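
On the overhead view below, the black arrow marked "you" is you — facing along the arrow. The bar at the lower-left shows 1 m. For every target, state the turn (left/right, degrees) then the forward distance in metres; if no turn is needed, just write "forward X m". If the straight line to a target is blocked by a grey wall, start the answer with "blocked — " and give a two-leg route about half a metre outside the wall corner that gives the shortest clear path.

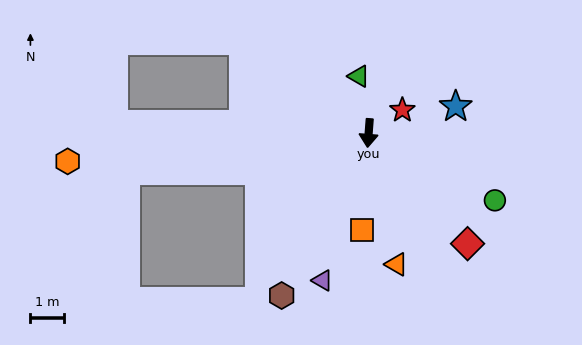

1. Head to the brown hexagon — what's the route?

turn right 24°, forward 5.5 m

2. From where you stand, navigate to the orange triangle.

turn left 16°, forward 4.0 m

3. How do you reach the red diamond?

turn left 46°, forward 4.4 m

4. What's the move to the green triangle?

turn right 166°, forward 1.7 m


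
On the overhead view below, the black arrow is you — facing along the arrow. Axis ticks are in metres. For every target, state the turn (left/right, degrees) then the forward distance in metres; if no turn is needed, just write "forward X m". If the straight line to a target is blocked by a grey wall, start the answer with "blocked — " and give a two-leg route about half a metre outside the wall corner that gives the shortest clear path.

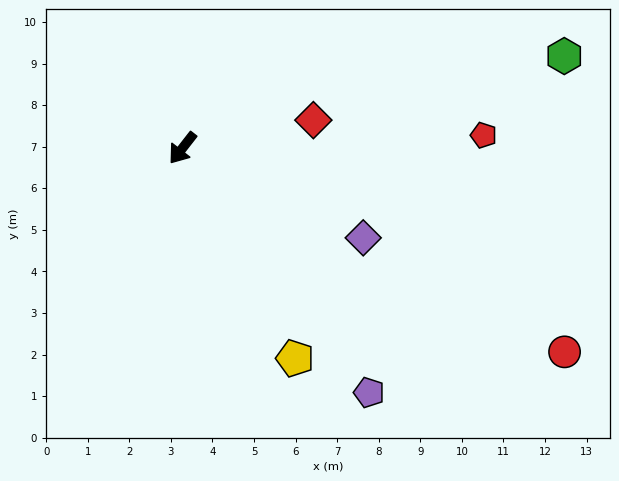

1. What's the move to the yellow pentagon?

turn left 66°, forward 5.7 m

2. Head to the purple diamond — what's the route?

turn left 102°, forward 4.9 m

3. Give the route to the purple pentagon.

turn left 75°, forward 7.4 m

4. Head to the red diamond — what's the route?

turn left 140°, forward 3.2 m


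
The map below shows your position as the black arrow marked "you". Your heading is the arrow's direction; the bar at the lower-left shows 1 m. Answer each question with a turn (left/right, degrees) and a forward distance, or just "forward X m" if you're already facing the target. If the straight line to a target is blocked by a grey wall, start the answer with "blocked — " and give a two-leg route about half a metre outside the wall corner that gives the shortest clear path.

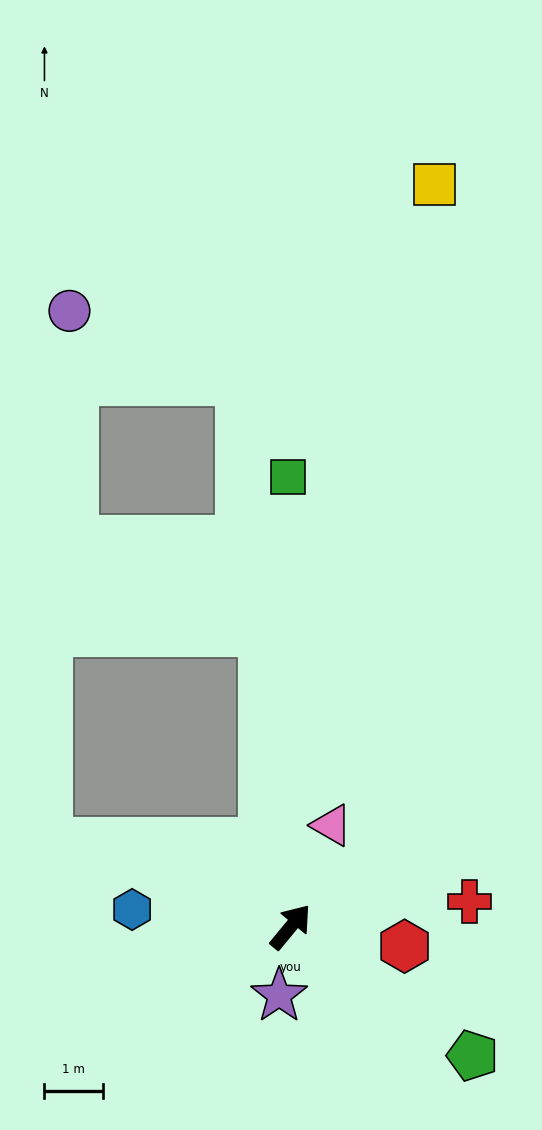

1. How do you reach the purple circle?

blocked — turn left 45°, forward 9.4 m, then turn left 62°, forward 3.2 m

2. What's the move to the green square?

turn left 40°, forward 7.7 m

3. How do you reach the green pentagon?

turn right 86°, forward 3.8 m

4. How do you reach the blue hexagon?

turn left 123°, forward 2.7 m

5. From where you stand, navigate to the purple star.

turn right 150°, forward 1.2 m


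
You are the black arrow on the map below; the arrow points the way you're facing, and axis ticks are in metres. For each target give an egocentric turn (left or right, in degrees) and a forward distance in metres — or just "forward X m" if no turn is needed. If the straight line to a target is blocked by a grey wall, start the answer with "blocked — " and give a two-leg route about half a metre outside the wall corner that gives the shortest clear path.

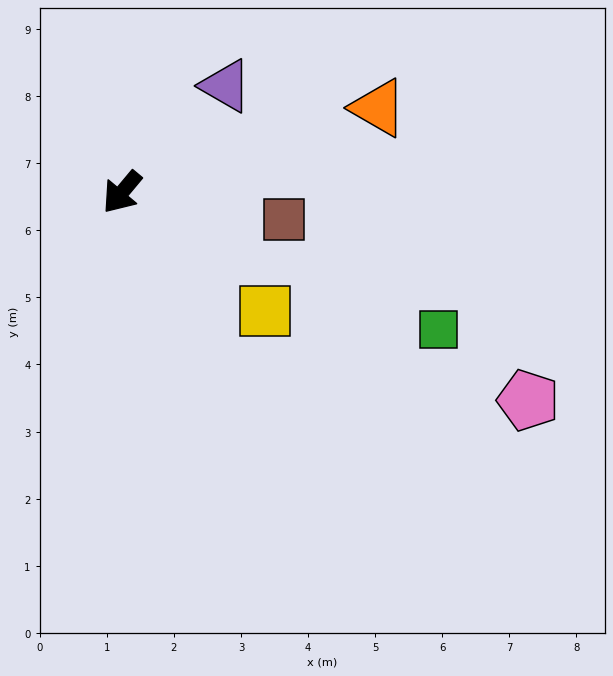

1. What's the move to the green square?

turn left 106°, forward 5.1 m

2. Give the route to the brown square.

turn left 120°, forward 2.4 m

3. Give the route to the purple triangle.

turn left 176°, forward 2.2 m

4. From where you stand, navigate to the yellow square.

turn left 90°, forward 2.8 m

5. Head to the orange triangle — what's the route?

turn left 148°, forward 4.0 m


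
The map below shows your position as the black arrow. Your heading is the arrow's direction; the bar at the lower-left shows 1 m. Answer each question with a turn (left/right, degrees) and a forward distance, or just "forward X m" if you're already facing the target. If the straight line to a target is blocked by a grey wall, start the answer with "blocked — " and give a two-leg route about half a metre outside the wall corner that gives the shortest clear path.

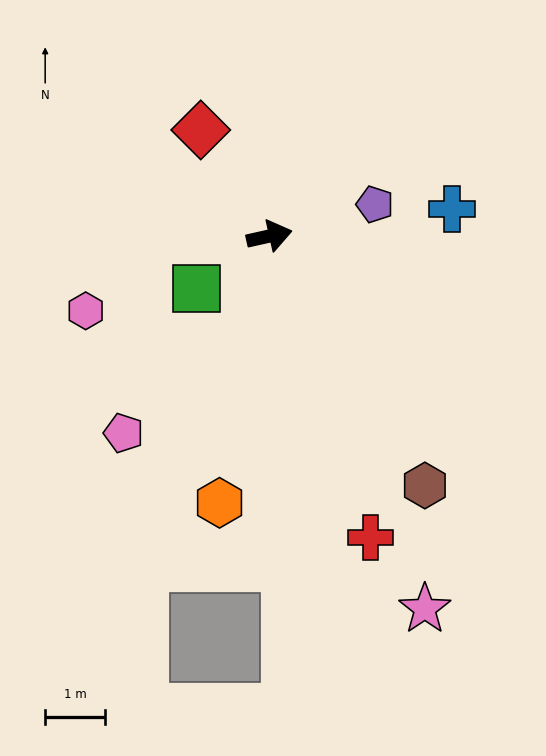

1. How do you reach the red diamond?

turn left 110°, forward 2.1 m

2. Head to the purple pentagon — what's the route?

turn left 4°, forward 1.8 m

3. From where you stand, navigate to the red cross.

turn right 84°, forward 5.3 m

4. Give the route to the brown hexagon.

turn right 71°, forward 4.9 m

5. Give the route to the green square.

turn right 157°, forward 1.5 m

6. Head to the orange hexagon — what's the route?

turn right 113°, forward 4.6 m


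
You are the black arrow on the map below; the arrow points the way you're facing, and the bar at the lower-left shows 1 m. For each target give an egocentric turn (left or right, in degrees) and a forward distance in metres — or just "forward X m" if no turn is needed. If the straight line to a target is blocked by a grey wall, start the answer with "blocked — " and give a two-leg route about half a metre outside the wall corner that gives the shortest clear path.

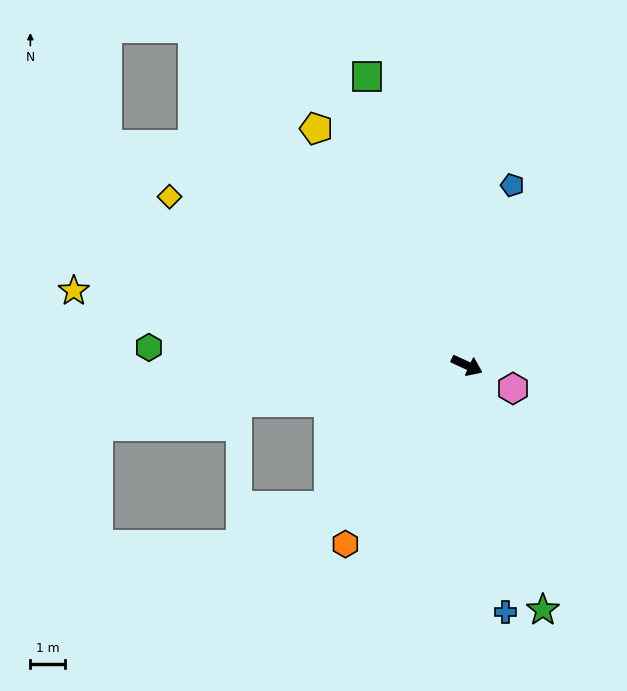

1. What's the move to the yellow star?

turn right 166°, forward 11.7 m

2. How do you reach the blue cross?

turn right 56°, forward 7.3 m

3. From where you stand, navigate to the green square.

turn left 134°, forward 8.9 m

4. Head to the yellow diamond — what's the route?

turn left 175°, forward 10.0 m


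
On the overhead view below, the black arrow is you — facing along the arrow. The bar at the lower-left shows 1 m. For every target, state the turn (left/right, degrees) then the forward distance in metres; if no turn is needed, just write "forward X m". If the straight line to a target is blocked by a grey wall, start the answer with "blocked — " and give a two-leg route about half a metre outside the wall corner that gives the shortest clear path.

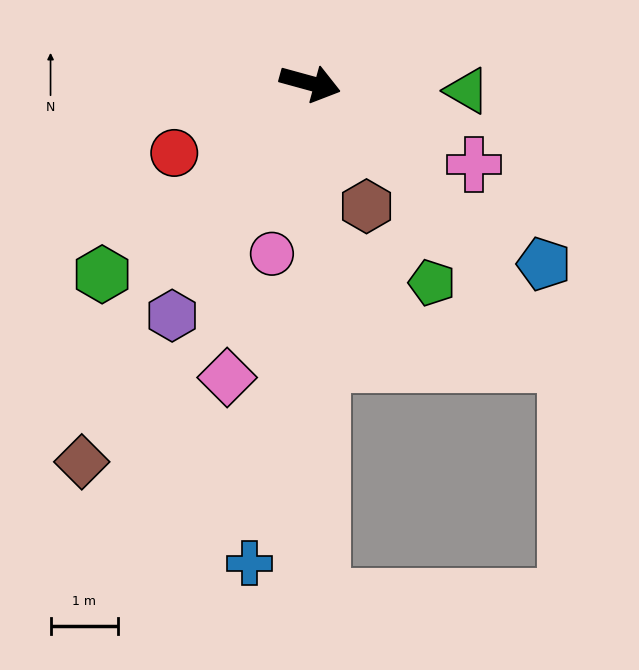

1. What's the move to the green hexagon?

turn right 122°, forward 4.2 m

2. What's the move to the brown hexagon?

turn right 50°, forward 2.0 m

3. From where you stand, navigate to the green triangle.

turn left 13°, forward 2.3 m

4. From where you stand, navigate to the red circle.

turn right 137°, forward 2.3 m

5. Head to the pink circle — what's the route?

turn right 87°, forward 2.6 m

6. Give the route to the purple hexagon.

turn right 105°, forward 4.0 m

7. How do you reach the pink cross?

turn right 11°, forward 2.7 m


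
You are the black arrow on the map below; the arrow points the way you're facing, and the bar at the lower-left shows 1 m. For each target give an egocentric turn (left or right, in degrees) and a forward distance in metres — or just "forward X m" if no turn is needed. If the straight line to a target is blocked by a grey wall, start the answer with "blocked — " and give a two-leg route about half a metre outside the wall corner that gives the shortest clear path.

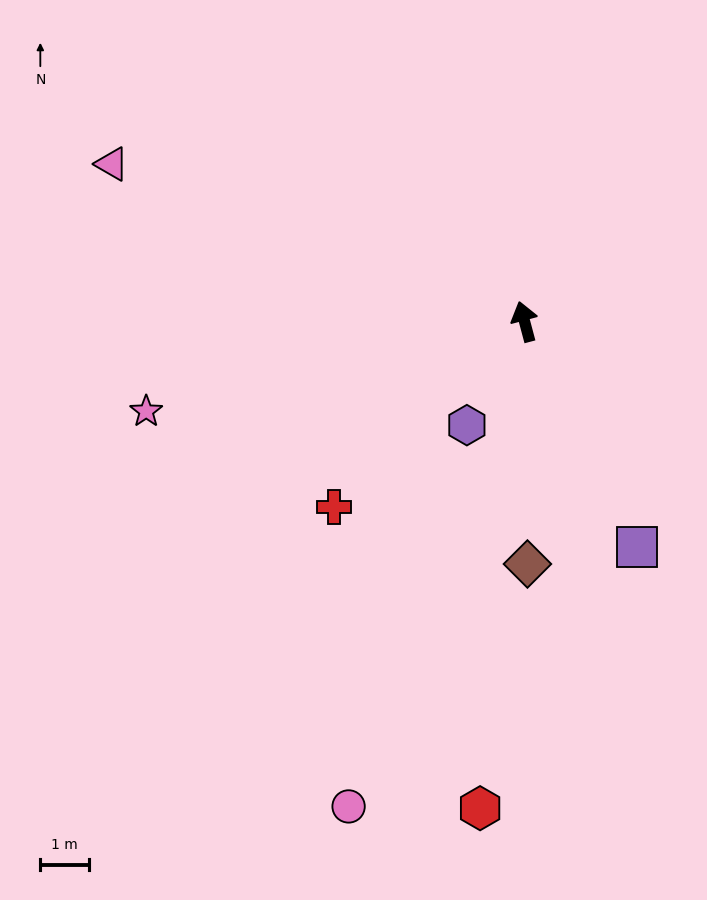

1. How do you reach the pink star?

turn left 88°, forward 8.0 m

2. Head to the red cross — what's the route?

turn left 119°, forward 5.5 m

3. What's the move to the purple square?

turn right 168°, forward 5.2 m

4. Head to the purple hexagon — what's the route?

turn left 136°, forward 2.4 m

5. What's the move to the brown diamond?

turn left 166°, forward 5.0 m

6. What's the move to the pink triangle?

turn left 54°, forward 9.1 m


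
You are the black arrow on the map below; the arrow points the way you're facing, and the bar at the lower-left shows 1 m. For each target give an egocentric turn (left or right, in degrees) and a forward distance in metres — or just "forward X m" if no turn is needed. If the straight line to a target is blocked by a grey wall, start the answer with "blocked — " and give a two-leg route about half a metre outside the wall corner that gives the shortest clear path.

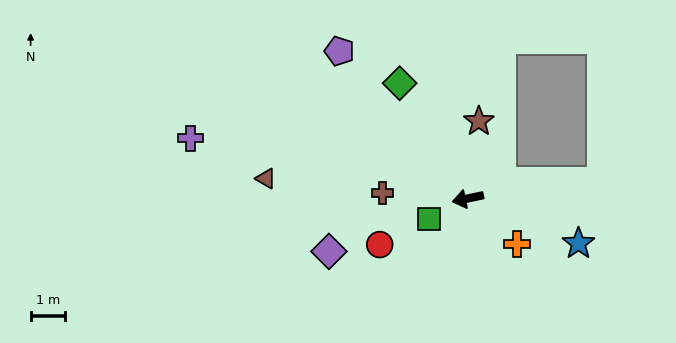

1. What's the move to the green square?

turn left 16°, forward 1.3 m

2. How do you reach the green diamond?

turn right 71°, forward 3.9 m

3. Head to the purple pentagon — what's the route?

turn right 61°, forward 5.7 m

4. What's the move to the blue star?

turn left 146°, forward 3.5 m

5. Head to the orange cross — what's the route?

turn left 125°, forward 2.0 m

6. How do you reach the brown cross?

turn right 16°, forward 2.5 m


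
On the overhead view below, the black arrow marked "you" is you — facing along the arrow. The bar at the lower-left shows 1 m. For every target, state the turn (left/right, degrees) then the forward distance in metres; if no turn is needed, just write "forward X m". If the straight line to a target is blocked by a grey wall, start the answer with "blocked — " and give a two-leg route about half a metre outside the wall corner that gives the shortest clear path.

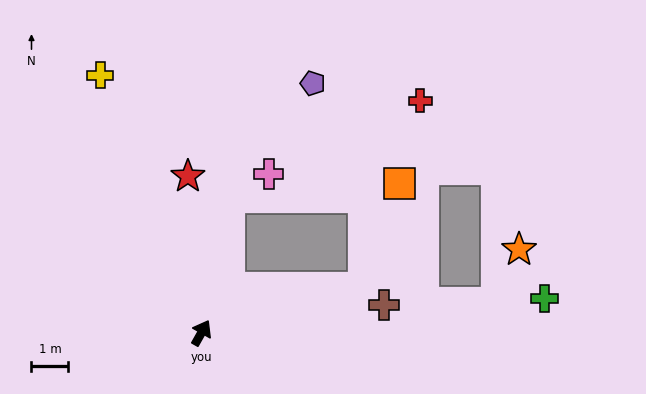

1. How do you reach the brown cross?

turn right 52°, forward 5.0 m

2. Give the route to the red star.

turn left 34°, forward 4.3 m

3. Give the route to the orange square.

blocked — turn right 45°, forward 4.6 m, then turn left 55°, forward 3.0 m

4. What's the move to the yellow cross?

turn left 51°, forward 7.5 m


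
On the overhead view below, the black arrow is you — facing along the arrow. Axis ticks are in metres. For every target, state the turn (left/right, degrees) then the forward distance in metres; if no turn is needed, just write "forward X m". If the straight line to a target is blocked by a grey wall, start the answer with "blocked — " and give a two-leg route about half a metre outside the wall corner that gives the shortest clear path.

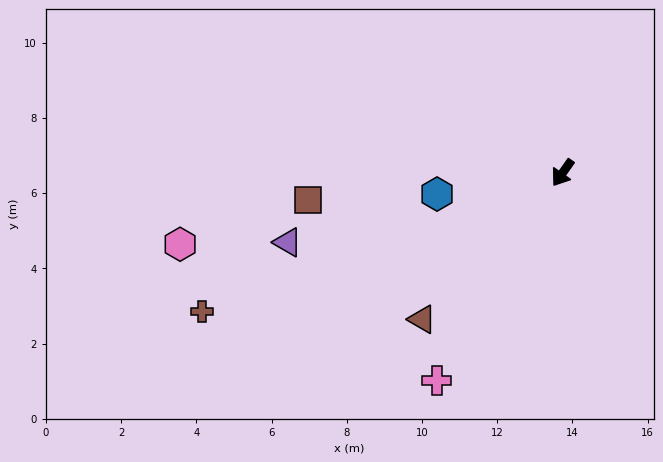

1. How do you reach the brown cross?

turn right 34°, forward 10.3 m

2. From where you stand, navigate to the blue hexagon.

turn right 45°, forward 3.4 m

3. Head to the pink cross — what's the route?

turn left 4°, forward 6.5 m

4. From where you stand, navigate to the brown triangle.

turn right 9°, forward 5.4 m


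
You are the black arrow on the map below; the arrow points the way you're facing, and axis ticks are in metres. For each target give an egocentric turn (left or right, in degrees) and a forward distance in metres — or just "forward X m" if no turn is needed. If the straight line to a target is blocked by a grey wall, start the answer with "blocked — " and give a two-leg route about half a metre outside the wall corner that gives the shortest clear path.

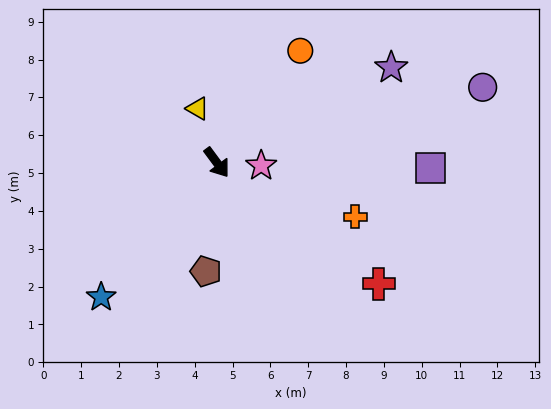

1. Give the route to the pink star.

turn left 49°, forward 1.2 m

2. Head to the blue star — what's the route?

turn right 77°, forward 4.7 m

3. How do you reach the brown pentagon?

turn right 42°, forward 2.9 m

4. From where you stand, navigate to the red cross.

turn left 17°, forward 5.3 m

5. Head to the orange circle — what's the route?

turn left 107°, forward 3.7 m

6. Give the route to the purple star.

turn left 82°, forward 5.2 m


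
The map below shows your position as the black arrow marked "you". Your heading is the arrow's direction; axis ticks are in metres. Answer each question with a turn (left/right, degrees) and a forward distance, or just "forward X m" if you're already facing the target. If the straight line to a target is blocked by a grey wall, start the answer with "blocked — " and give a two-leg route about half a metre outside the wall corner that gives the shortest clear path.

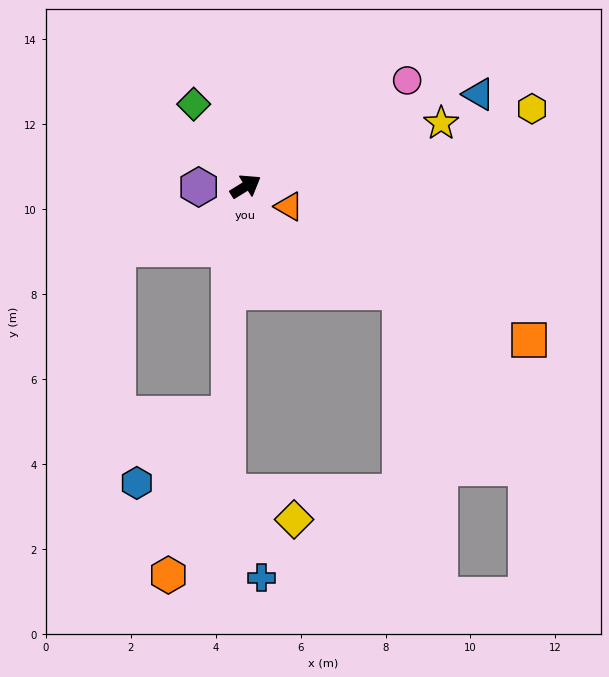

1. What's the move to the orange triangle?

turn right 57°, forward 1.1 m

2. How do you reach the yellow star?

turn right 14°, forward 4.8 m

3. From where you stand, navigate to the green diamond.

turn left 91°, forward 2.3 m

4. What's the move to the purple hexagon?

turn left 149°, forward 1.1 m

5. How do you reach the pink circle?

forward 4.5 m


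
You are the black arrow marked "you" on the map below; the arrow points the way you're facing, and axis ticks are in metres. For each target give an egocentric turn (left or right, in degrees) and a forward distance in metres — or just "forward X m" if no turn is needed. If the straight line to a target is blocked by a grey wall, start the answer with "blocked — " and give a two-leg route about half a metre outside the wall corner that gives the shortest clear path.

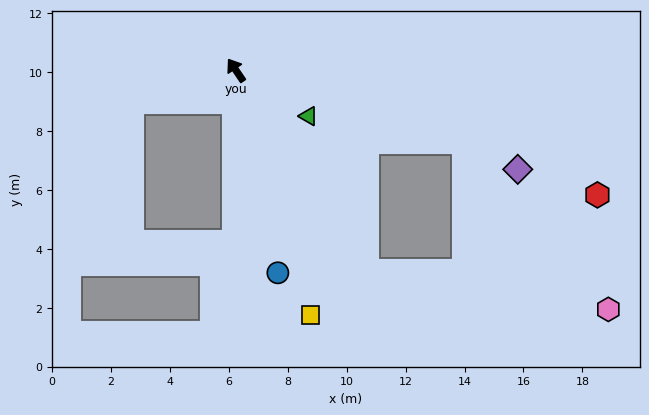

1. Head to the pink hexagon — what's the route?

blocked — turn right 142°, forward 8.1 m, then turn right 31°, forward 7.5 m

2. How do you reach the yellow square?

turn left 163°, forward 8.7 m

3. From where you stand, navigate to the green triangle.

turn right 156°, forward 2.9 m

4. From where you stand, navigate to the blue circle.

turn left 158°, forward 7.0 m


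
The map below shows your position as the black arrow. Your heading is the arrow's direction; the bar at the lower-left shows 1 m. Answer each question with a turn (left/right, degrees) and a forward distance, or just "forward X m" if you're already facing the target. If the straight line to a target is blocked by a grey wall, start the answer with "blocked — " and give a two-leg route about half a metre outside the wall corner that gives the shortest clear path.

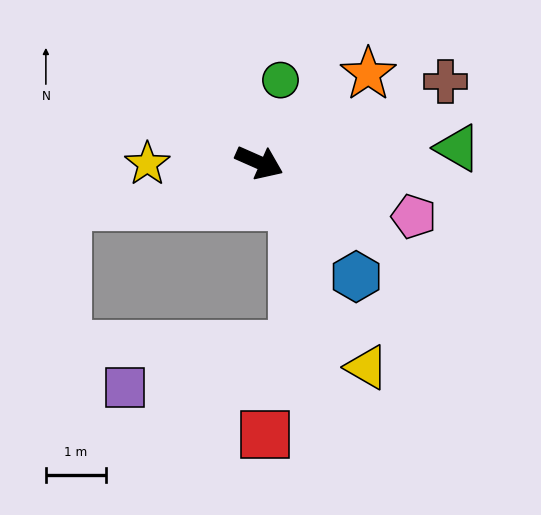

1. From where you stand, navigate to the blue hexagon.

turn right 26°, forward 2.5 m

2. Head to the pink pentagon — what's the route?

turn left 5°, forward 2.7 m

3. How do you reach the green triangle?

turn left 28°, forward 3.3 m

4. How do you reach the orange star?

turn left 63°, forward 2.3 m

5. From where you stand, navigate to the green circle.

turn left 99°, forward 1.4 m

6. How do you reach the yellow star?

turn right 155°, forward 1.9 m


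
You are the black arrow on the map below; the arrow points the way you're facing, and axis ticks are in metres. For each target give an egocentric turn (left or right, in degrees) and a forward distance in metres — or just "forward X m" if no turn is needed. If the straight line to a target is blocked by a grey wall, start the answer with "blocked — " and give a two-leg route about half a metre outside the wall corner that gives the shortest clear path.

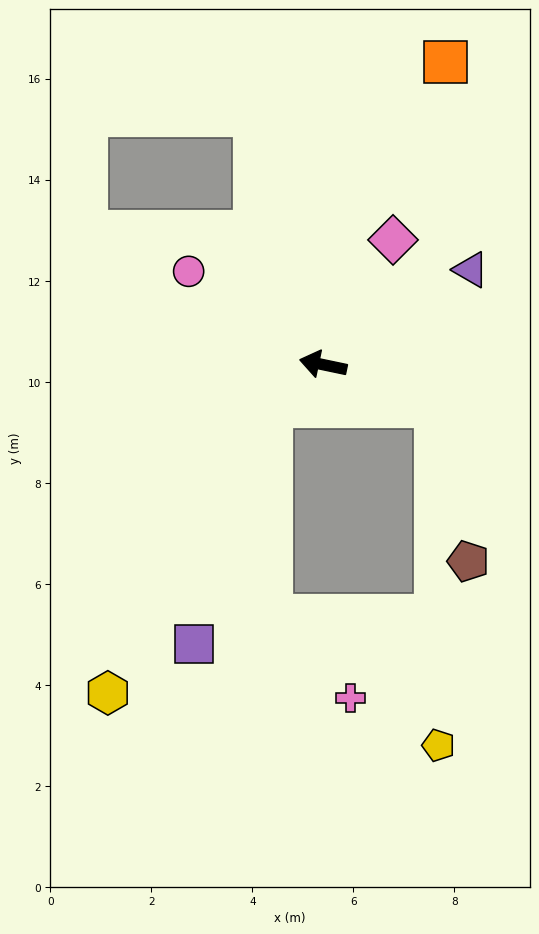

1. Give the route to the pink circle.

turn right 23°, forward 3.2 m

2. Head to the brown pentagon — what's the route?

blocked — turn left 171°, forward 2.4 m, then turn right 57°, forward 3.1 m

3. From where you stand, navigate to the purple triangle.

turn right 135°, forward 3.5 m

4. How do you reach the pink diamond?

turn right 107°, forward 2.8 m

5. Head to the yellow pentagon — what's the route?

blocked — turn left 171°, forward 2.4 m, then turn right 69°, forward 6.7 m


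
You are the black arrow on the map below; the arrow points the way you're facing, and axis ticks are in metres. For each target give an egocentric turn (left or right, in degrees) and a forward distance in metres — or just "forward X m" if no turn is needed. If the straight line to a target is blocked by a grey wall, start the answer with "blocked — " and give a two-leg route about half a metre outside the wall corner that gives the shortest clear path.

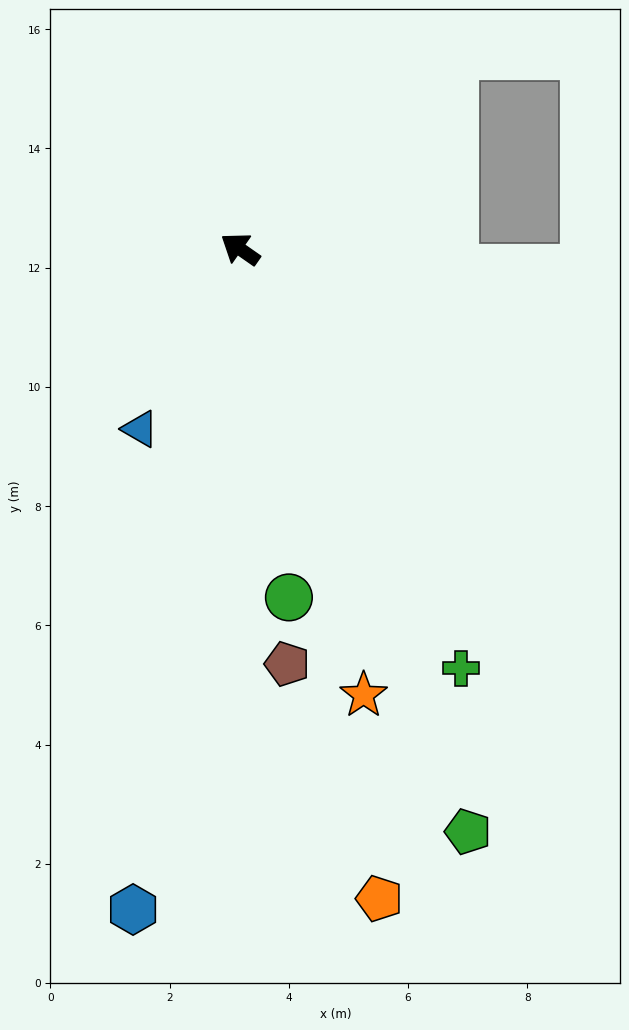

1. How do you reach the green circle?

turn left 133°, forward 5.9 m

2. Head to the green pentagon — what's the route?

turn left 146°, forward 10.5 m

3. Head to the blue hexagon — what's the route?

turn left 116°, forward 11.2 m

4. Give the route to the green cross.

turn left 153°, forward 8.0 m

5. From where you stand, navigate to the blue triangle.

turn left 96°, forward 3.5 m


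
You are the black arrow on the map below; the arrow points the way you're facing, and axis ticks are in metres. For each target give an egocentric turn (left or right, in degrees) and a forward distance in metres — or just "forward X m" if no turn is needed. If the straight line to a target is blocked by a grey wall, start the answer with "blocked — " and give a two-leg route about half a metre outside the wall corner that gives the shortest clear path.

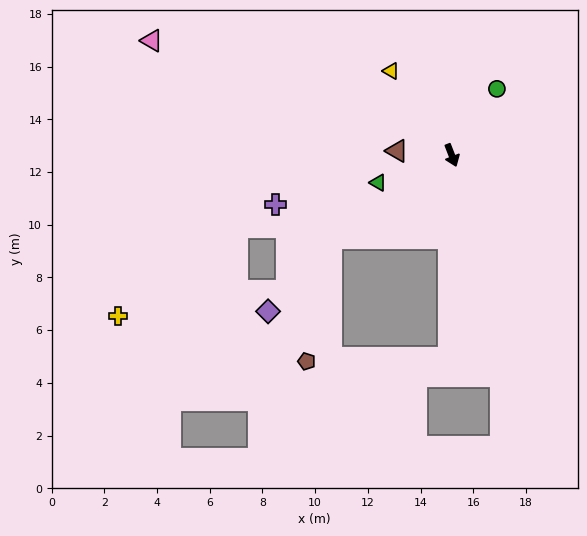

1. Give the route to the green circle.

turn left 125°, forward 3.0 m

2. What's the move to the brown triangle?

turn right 116°, forward 2.1 m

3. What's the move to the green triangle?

turn right 91°, forward 3.0 m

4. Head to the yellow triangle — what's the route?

turn right 166°, forward 3.9 m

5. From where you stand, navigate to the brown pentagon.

blocked — turn right 77°, forward 5.6 m, then turn left 45°, forward 4.8 m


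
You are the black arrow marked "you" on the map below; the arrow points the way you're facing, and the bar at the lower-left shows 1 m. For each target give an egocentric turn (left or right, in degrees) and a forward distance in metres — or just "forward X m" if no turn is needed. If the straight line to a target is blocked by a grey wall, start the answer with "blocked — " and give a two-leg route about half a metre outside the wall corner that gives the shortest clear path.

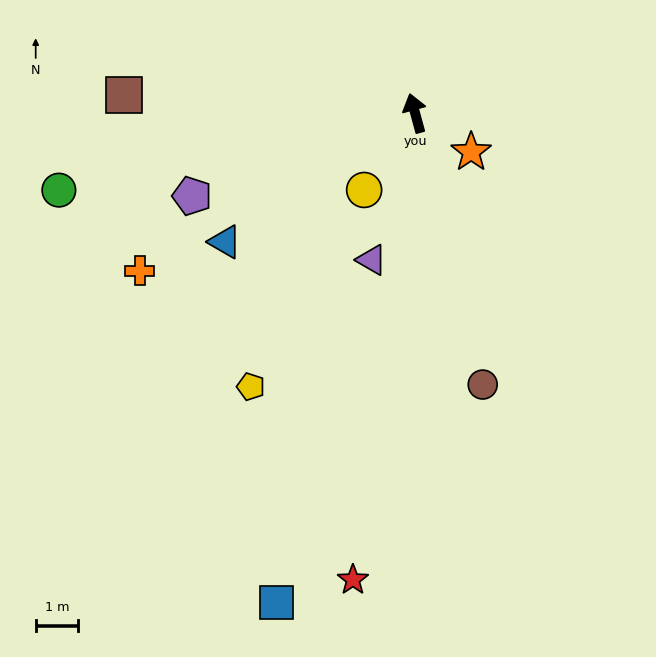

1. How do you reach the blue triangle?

turn left 109°, forward 5.4 m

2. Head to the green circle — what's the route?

turn left 87°, forward 8.6 m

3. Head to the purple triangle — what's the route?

turn left 148°, forward 3.6 m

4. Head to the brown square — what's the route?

turn left 71°, forward 6.9 m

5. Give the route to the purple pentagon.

turn left 95°, forward 5.6 m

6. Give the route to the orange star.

turn right 140°, forward 1.6 m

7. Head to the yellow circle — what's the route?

turn left 131°, forward 2.2 m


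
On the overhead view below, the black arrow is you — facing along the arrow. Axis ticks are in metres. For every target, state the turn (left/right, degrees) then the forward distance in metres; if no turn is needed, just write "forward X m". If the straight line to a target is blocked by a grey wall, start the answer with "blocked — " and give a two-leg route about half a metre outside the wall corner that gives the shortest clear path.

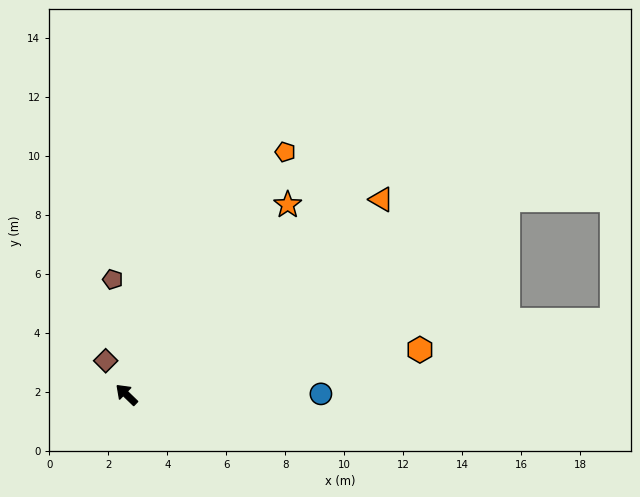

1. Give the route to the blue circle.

turn right 136°, forward 6.6 m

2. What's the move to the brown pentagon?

turn right 39°, forward 3.9 m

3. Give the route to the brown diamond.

turn right 14°, forward 1.3 m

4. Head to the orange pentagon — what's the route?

turn right 79°, forward 9.8 m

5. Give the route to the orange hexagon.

turn right 127°, forward 10.1 m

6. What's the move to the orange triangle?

turn right 99°, forward 10.9 m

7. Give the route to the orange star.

turn right 86°, forward 8.4 m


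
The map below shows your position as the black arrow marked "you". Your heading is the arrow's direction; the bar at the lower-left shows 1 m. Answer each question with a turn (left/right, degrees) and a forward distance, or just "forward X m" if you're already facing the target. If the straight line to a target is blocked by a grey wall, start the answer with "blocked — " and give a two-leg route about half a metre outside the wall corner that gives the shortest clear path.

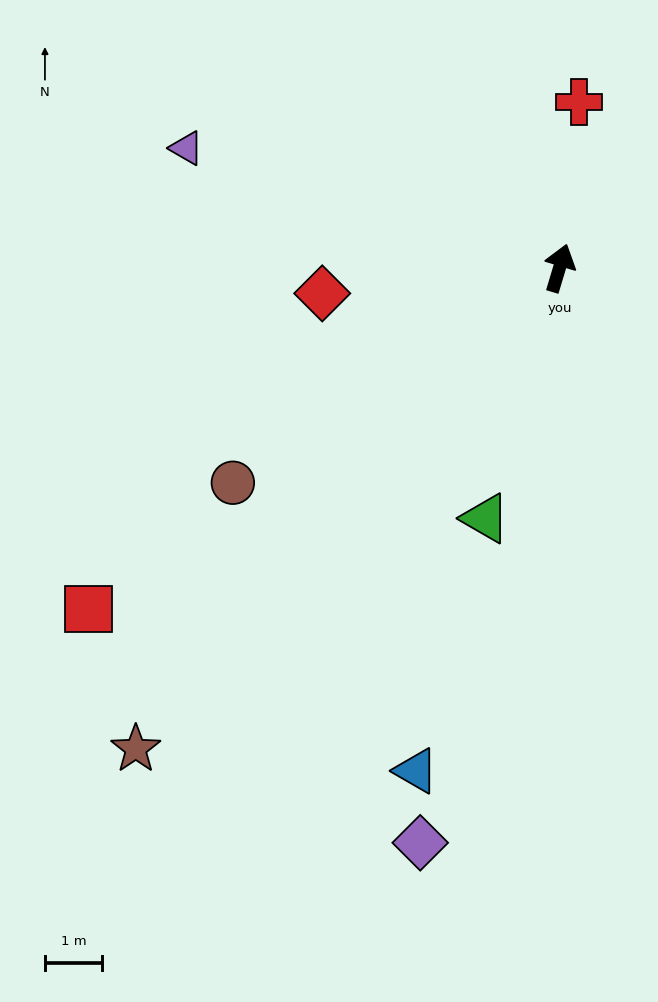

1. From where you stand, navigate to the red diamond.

turn left 113°, forward 4.2 m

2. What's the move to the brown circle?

turn left 140°, forward 6.8 m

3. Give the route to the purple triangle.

turn left 89°, forward 6.8 m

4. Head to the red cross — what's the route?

turn left 10°, forward 2.9 m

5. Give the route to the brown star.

turn left 155°, forward 11.2 m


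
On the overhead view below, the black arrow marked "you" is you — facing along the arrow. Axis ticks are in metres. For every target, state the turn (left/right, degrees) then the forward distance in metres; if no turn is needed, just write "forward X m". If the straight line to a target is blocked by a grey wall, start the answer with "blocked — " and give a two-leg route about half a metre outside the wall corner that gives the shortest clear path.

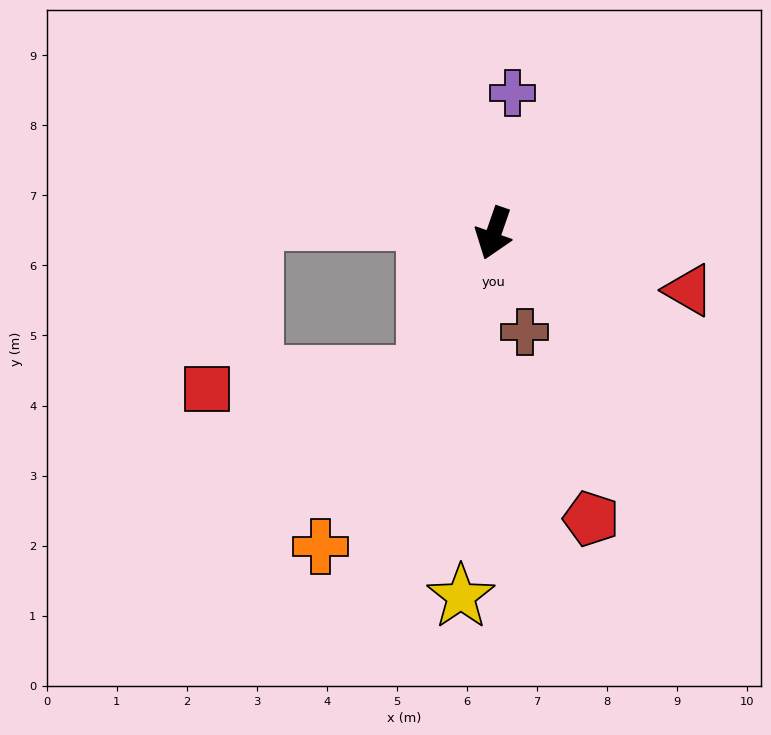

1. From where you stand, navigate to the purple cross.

turn right 168°, forward 2.0 m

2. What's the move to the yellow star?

turn left 14°, forward 5.2 m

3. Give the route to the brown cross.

turn left 37°, forward 1.5 m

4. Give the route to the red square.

blocked — turn right 6°, forward 2.2 m, then turn right 61°, forward 3.1 m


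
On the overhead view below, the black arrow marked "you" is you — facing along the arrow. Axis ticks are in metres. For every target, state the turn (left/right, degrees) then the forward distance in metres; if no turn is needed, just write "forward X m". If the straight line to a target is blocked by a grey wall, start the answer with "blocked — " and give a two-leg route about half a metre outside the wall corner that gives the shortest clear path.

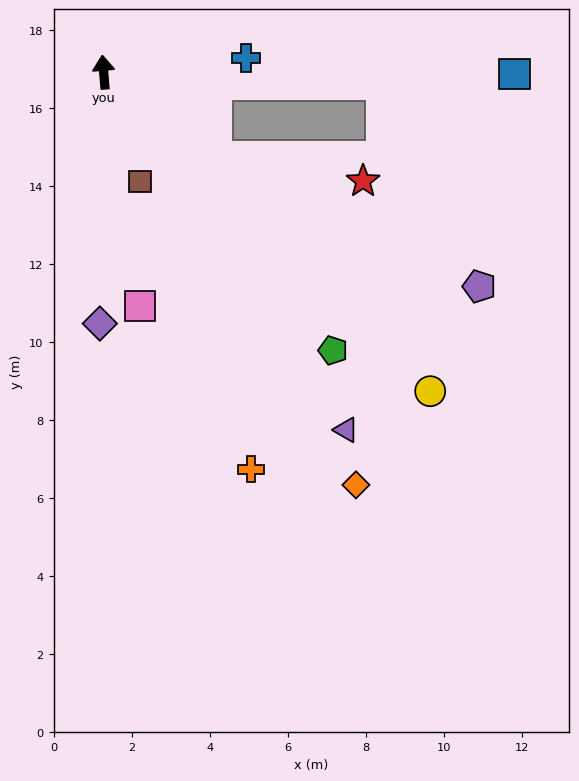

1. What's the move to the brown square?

turn right 166°, forward 3.0 m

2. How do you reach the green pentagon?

turn right 145°, forward 9.2 m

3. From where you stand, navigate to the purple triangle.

turn right 151°, forward 11.1 m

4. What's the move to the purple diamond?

turn left 174°, forward 6.4 m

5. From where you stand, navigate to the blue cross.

turn right 89°, forward 3.7 m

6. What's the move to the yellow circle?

turn right 139°, forward 11.7 m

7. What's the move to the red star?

blocked — turn right 132°, forward 3.6 m, then turn left 28°, forward 3.8 m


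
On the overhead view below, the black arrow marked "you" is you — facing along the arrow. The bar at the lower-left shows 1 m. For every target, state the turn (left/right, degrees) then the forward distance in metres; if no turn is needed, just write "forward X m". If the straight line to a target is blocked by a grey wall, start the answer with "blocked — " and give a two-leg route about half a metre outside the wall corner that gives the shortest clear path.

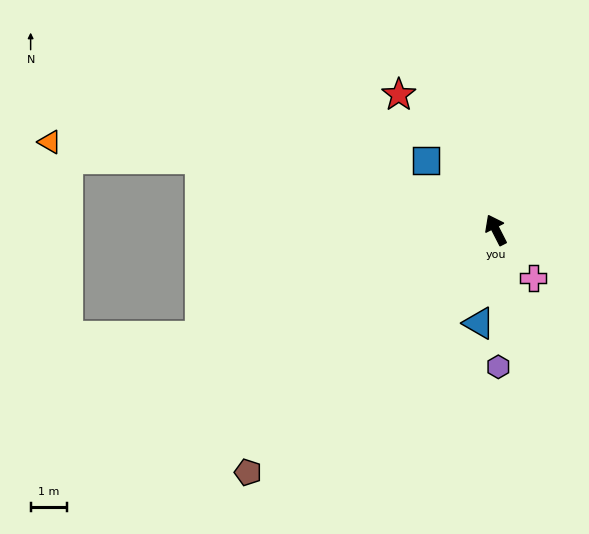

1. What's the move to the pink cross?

turn right 169°, forward 1.7 m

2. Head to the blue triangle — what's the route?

turn left 143°, forward 2.6 m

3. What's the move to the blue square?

turn left 18°, forward 2.7 m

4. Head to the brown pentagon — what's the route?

turn left 107°, forward 9.6 m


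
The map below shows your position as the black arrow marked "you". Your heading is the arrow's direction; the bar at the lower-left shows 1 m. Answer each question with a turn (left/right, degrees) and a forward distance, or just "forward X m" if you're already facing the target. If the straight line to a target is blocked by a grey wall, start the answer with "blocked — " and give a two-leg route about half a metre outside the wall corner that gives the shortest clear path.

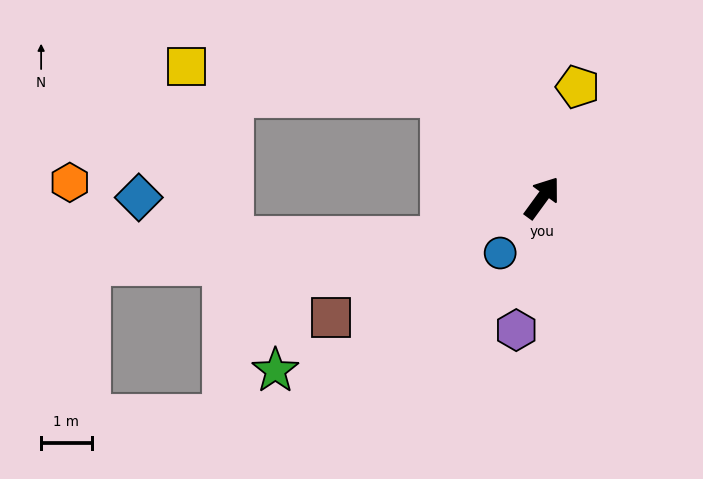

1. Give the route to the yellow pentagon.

turn left 18°, forward 2.3 m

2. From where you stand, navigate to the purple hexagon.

turn right 155°, forward 2.7 m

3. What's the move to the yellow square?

blocked — turn left 81°, forward 2.8 m, then turn left 38°, forward 5.1 m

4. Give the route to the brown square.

turn left 156°, forward 4.8 m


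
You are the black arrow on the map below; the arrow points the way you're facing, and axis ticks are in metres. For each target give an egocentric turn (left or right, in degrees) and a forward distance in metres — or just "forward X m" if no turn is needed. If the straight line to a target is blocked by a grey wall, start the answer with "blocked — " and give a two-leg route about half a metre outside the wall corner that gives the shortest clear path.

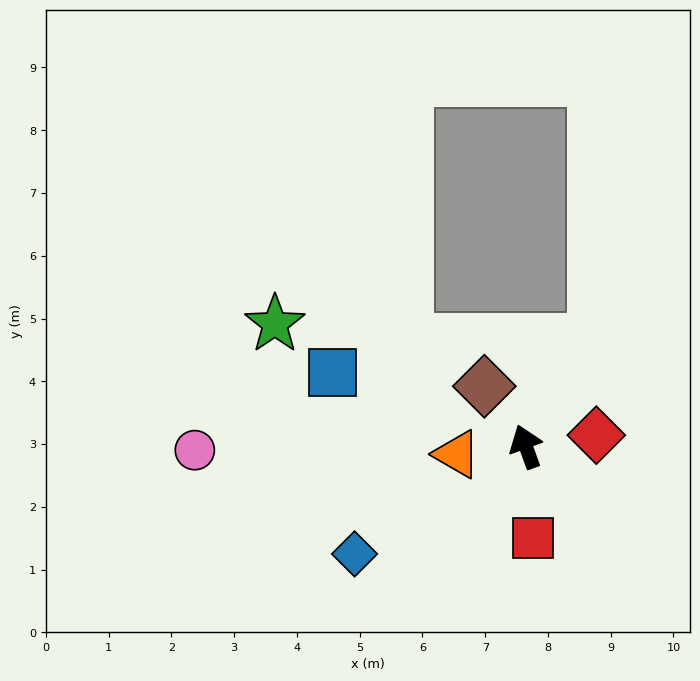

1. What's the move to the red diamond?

turn right 101°, forward 1.1 m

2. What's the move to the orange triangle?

turn left 76°, forward 1.1 m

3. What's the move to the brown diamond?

turn left 15°, forward 1.2 m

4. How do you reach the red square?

turn left 164°, forward 1.5 m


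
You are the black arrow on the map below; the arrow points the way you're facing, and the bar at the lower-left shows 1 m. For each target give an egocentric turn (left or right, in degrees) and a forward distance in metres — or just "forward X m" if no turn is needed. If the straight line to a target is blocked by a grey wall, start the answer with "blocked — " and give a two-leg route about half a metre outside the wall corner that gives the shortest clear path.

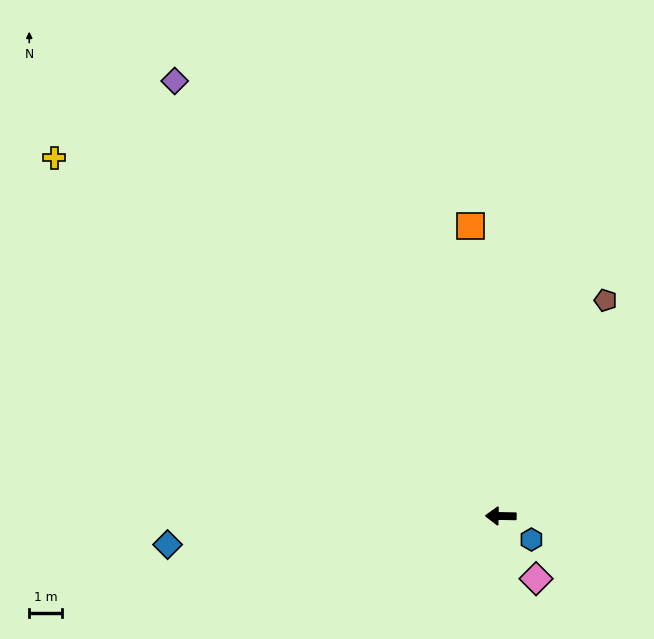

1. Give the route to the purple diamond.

turn right 52°, forward 16.8 m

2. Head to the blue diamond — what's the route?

turn left 6°, forward 10.3 m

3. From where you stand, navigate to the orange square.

turn right 83°, forward 9.0 m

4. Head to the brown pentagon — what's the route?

turn right 115°, forward 7.4 m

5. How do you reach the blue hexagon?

turn left 143°, forward 1.2 m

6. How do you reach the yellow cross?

turn right 38°, forward 17.7 m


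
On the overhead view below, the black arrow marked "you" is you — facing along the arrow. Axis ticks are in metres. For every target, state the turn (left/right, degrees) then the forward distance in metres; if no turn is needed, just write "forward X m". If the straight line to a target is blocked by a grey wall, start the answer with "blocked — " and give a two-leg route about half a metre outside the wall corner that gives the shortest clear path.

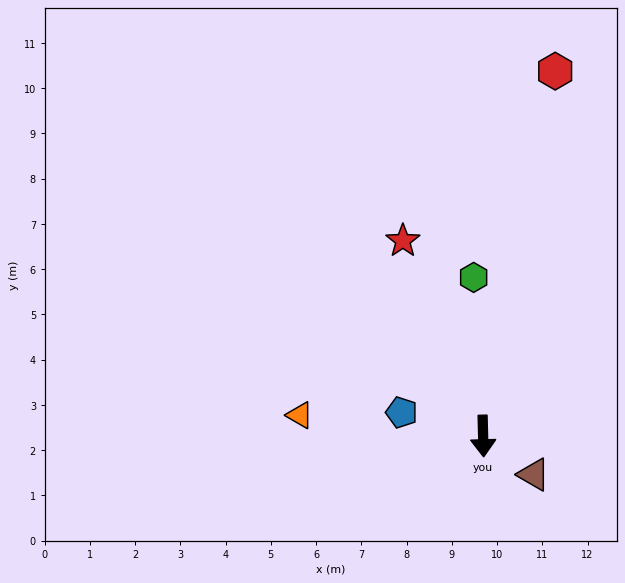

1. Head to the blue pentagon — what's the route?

turn right 108°, forward 1.9 m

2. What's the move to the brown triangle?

turn left 51°, forward 1.4 m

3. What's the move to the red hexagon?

turn left 167°, forward 8.2 m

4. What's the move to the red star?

turn right 159°, forward 4.7 m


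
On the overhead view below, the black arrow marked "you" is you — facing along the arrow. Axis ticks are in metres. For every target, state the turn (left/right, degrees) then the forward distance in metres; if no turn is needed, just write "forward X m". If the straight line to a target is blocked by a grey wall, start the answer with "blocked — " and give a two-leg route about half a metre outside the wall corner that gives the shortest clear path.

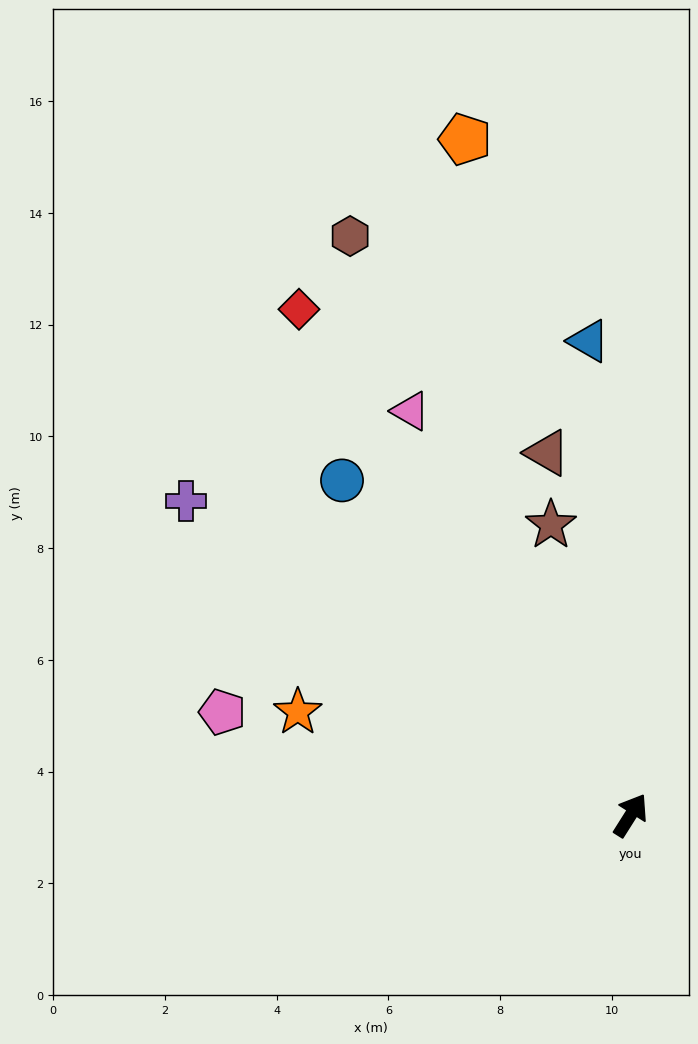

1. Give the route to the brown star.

turn left 48°, forward 5.4 m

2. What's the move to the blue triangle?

turn left 37°, forward 8.5 m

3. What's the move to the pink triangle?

turn left 61°, forward 8.2 m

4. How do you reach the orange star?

turn left 105°, forward 6.2 m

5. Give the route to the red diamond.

turn left 66°, forward 10.8 m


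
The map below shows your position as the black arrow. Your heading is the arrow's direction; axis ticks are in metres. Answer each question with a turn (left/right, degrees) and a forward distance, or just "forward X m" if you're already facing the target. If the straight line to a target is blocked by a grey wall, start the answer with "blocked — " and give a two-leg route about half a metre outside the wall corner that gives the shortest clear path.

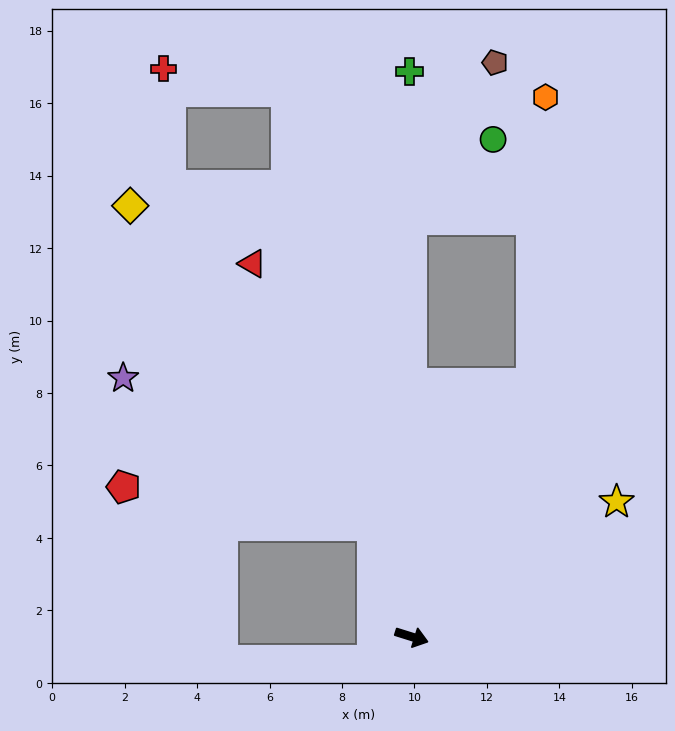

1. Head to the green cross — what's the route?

turn left 108°, forward 15.6 m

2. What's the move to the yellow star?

turn left 51°, forward 6.8 m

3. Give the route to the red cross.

blocked — turn left 120°, forward 15.4 m, then turn left 67°, forward 3.4 m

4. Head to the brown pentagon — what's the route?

blocked — turn left 107°, forward 11.5 m, then turn right 28°, forward 4.9 m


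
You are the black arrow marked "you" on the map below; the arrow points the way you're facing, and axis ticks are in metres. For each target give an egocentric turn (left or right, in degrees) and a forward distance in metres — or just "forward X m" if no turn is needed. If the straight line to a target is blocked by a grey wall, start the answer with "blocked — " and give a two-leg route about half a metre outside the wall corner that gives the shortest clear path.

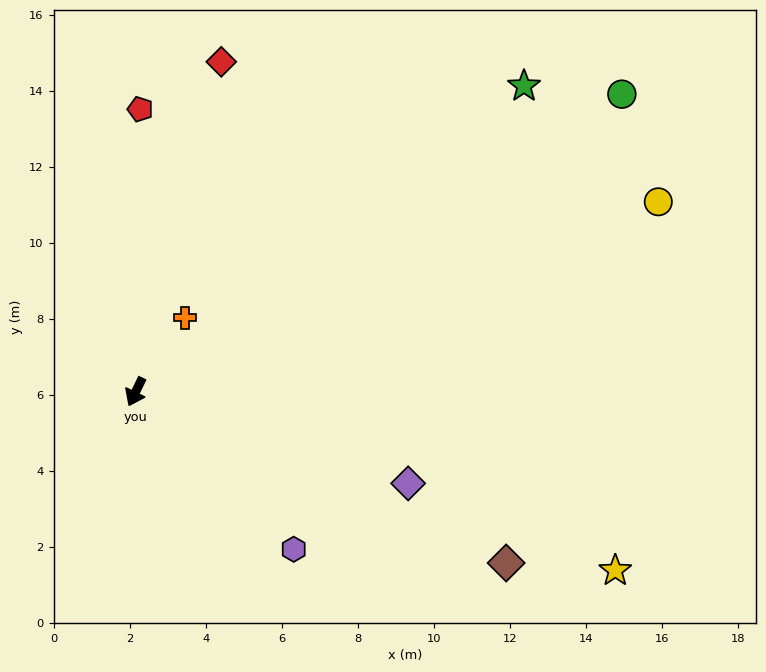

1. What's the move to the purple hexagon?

turn left 71°, forward 5.9 m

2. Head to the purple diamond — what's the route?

turn left 97°, forward 7.6 m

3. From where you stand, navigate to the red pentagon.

turn right 155°, forward 7.4 m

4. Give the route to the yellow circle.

turn left 136°, forward 14.6 m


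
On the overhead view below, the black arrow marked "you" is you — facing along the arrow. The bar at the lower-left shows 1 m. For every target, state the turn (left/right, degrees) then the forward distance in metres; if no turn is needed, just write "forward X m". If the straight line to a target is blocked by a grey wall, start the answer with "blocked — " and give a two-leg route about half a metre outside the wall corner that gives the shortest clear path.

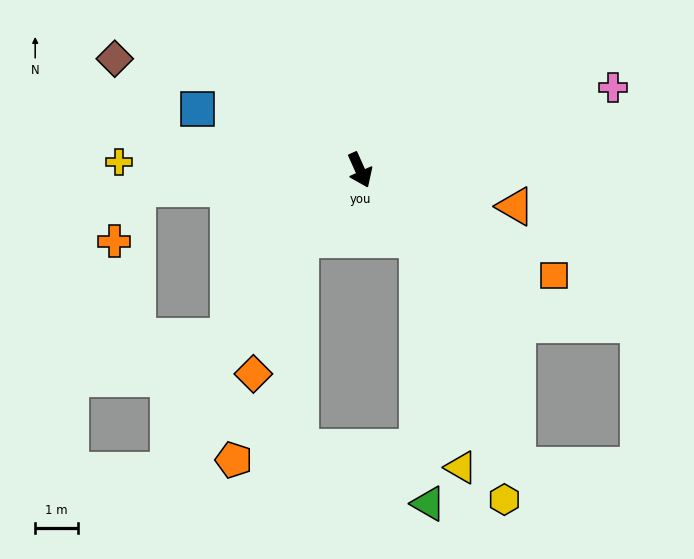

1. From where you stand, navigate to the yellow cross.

turn right 116°, forward 5.6 m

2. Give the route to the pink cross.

turn left 84°, forward 6.2 m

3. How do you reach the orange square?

turn left 37°, forward 5.1 m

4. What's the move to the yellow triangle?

blocked — turn left 15°, forward 2.1 m, then turn right 28°, forward 5.4 m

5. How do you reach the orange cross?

blocked — turn right 109°, forward 5.2 m, then turn left 61°, forward 1.3 m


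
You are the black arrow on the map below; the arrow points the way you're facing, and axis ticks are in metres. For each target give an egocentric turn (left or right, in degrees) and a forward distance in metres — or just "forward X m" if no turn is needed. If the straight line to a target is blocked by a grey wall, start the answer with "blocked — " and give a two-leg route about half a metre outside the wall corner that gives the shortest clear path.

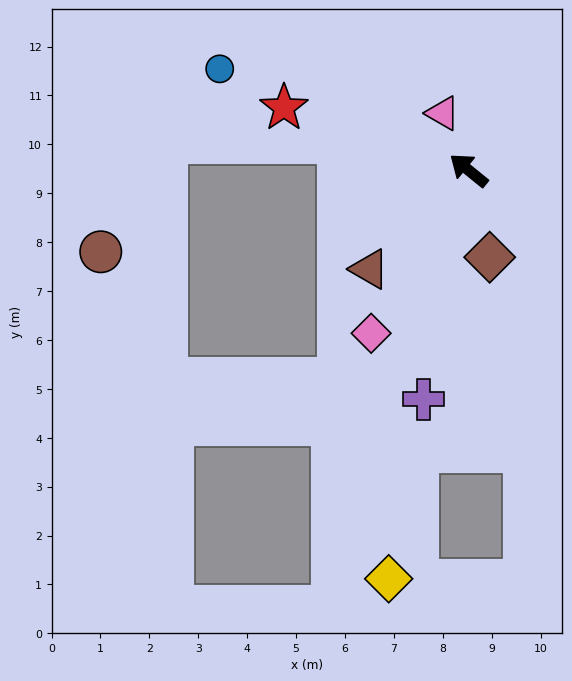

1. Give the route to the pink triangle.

turn right 26°, forward 1.3 m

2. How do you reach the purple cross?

turn left 118°, forward 4.8 m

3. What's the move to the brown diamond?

turn left 143°, forward 1.8 m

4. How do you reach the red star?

turn left 20°, forward 4.0 m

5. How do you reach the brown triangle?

turn left 84°, forward 2.9 m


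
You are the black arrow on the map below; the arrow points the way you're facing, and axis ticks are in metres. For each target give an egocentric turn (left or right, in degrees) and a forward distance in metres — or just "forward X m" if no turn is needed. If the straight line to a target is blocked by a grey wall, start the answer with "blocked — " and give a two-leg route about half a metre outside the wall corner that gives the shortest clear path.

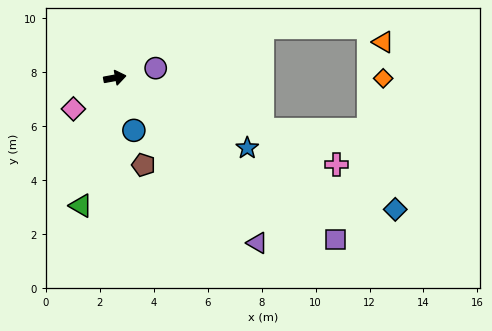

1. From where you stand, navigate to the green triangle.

turn right 115°, forward 4.9 m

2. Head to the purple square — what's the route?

turn right 47°, forward 10.1 m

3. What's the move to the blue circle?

turn right 81°, forward 2.1 m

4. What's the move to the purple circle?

turn left 3°, forward 1.6 m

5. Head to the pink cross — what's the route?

turn right 32°, forward 8.8 m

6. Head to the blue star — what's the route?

turn right 38°, forward 5.6 m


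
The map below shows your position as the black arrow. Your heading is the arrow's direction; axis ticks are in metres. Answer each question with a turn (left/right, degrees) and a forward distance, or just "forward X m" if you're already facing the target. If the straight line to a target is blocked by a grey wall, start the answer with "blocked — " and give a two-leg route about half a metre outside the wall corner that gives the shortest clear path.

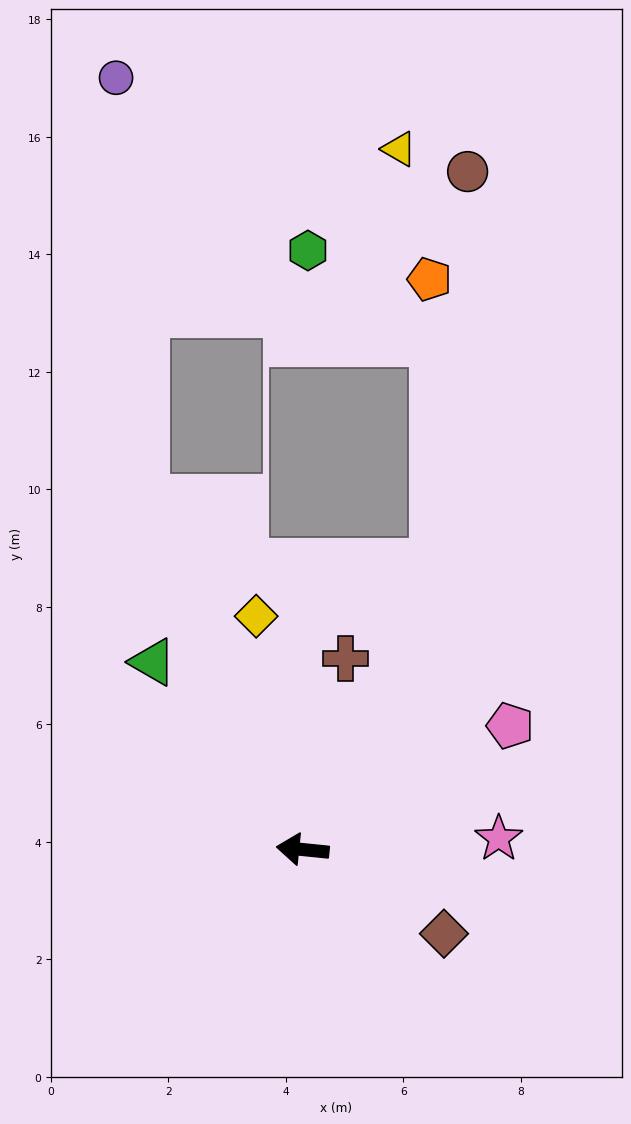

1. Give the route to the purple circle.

blocked — turn right 60°, forward 6.5 m, then turn right 20°, forward 7.2 m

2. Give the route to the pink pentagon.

turn right 143°, forward 4.1 m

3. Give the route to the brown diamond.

turn left 155°, forward 2.8 m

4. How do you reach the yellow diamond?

turn right 73°, forward 4.0 m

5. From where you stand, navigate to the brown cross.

turn right 97°, forward 3.3 m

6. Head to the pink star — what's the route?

turn right 171°, forward 3.3 m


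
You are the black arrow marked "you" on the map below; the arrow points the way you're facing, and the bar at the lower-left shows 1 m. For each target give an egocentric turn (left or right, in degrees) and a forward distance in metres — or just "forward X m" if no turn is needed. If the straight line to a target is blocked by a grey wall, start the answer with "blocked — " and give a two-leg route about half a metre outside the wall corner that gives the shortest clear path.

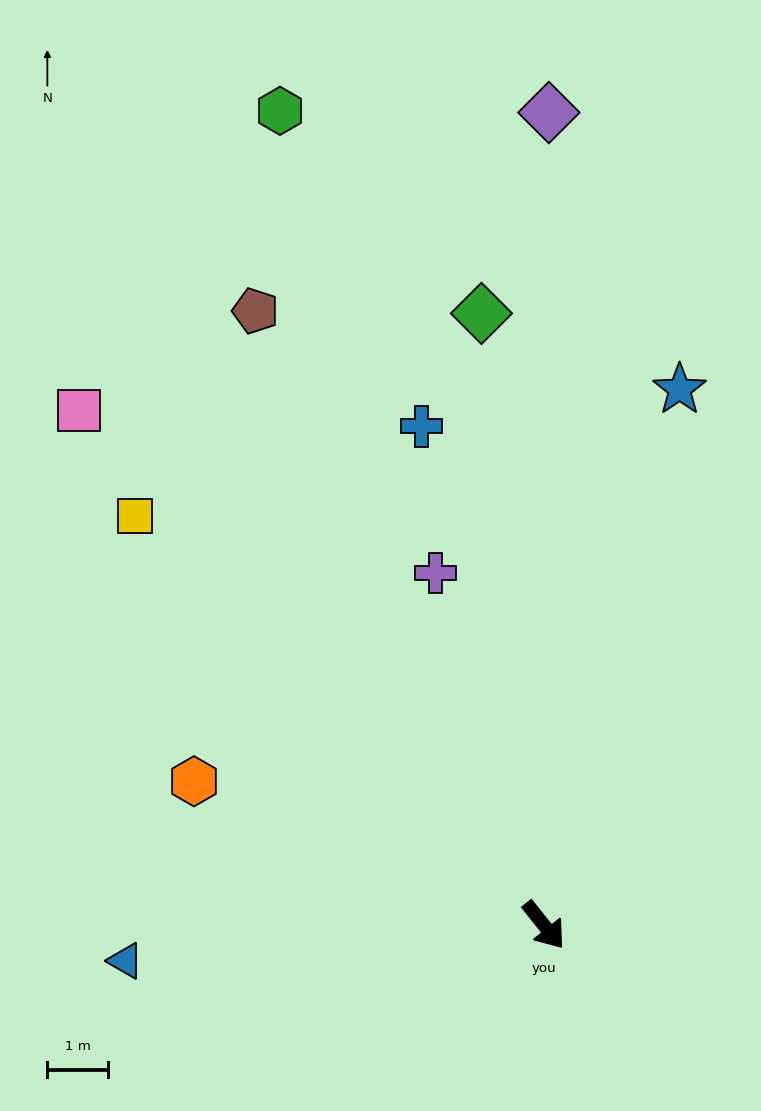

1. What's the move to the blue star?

turn left 127°, forward 9.1 m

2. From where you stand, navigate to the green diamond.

turn left 147°, forward 10.1 m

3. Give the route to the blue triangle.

turn right 124°, forward 6.9 m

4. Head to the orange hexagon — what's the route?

turn right 151°, forward 6.2 m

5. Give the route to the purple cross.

turn left 159°, forward 6.0 m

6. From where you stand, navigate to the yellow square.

turn right 174°, forward 9.5 m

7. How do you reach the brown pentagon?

turn left 167°, forward 11.1 m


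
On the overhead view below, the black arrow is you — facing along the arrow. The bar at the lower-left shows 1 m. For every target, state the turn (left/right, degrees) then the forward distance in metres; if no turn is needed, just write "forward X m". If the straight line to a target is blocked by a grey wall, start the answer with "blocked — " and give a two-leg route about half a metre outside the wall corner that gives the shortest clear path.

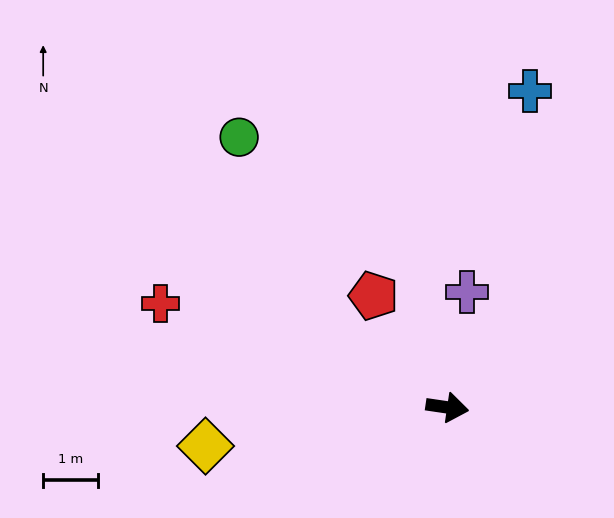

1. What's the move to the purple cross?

turn left 89°, forward 2.1 m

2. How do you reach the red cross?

turn left 168°, forward 5.6 m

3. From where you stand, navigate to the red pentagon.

turn left 132°, forward 2.4 m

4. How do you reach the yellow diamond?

turn right 163°, forward 4.5 m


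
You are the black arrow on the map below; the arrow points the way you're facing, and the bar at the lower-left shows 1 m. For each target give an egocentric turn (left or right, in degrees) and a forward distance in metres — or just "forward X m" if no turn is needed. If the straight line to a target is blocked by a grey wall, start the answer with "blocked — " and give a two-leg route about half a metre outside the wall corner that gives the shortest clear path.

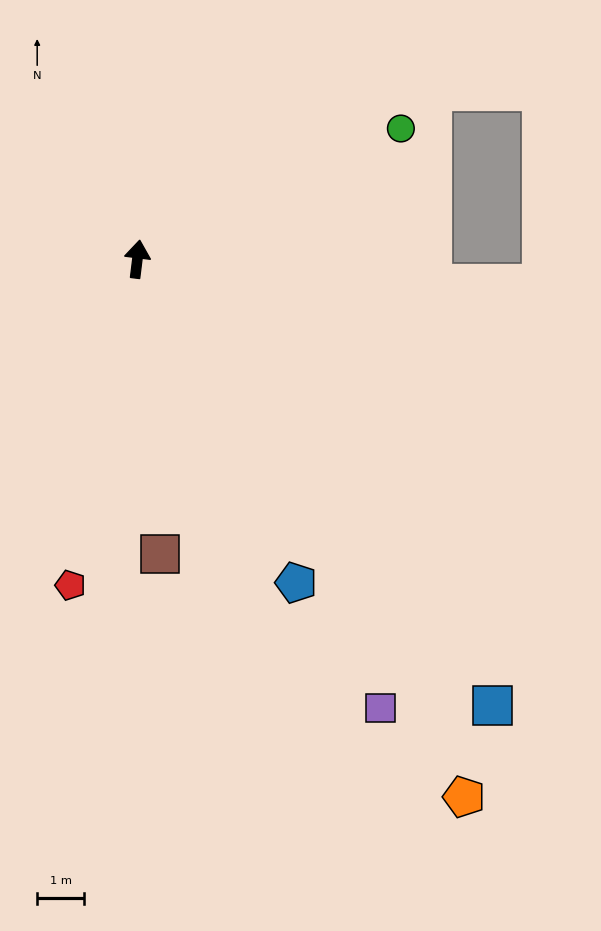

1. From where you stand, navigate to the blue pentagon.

turn right 147°, forward 7.7 m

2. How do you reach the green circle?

turn right 57°, forward 6.3 m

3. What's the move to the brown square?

turn right 169°, forward 6.3 m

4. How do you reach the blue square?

turn right 135°, forward 12.2 m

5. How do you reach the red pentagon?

turn left 175°, forward 7.1 m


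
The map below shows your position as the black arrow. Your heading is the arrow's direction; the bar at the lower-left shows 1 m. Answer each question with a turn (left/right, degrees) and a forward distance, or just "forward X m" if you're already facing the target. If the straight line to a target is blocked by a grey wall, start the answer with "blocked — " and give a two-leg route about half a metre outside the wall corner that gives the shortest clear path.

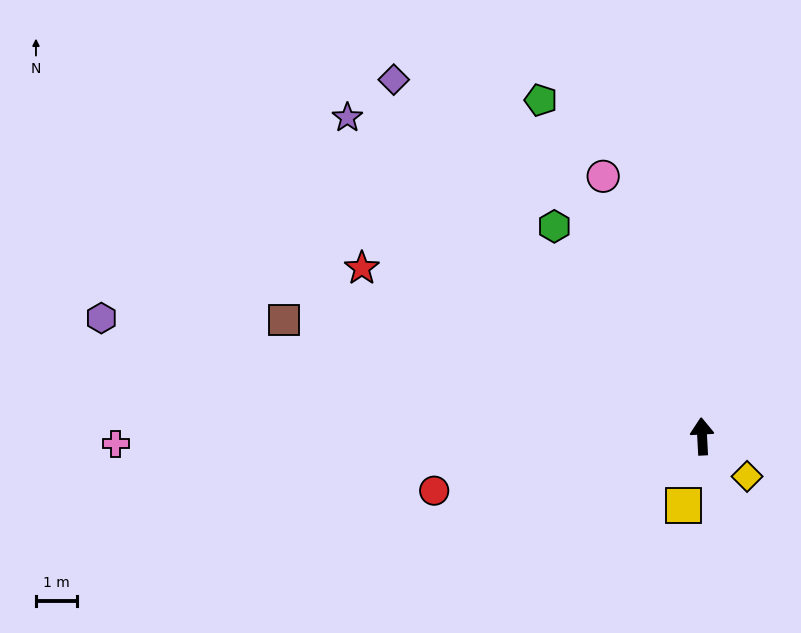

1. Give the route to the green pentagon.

turn left 23°, forward 9.0 m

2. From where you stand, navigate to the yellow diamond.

turn right 135°, forward 1.5 m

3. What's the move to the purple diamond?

turn left 38°, forward 11.4 m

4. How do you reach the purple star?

turn left 45°, forward 11.5 m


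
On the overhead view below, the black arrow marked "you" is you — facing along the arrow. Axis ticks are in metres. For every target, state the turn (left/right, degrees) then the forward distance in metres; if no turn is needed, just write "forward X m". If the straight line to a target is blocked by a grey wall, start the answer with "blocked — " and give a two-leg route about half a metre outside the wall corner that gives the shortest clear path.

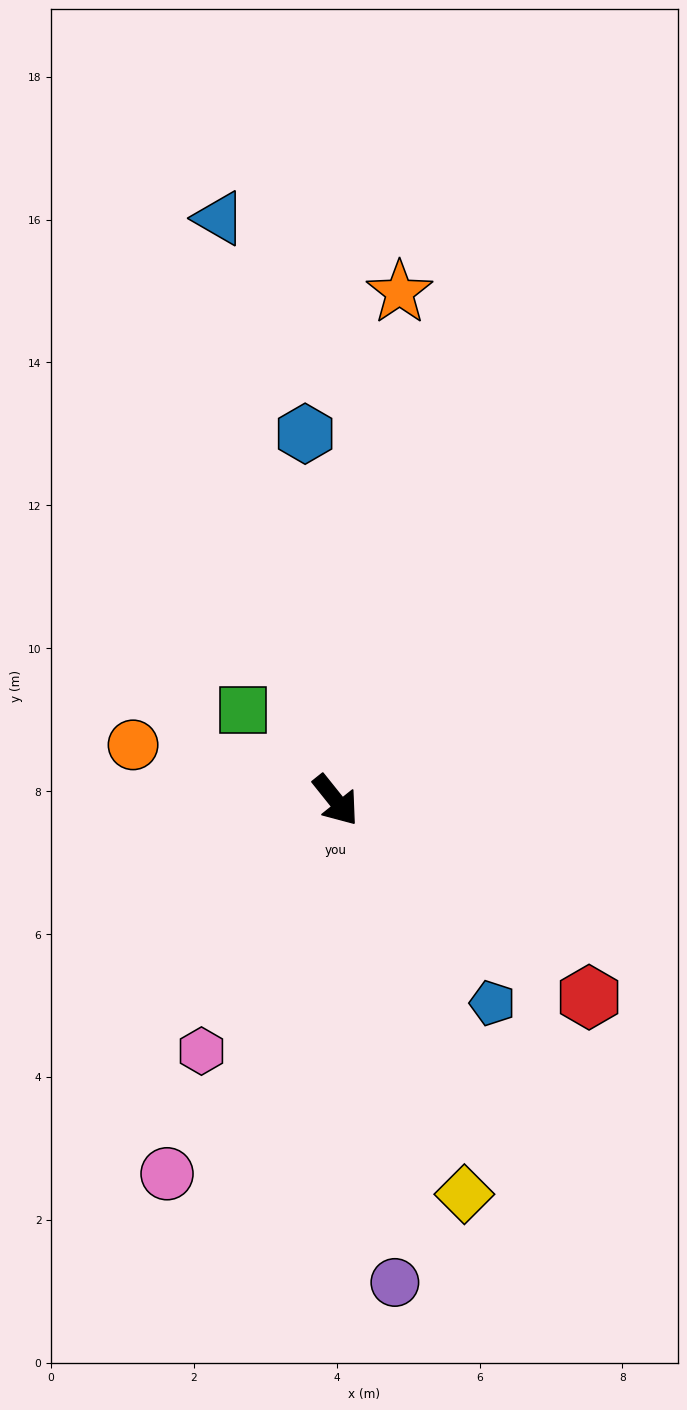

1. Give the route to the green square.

turn right 173°, forward 1.8 m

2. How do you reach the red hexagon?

turn left 13°, forward 4.5 m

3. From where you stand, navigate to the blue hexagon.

turn left 146°, forward 5.1 m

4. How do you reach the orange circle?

turn right 144°, forward 2.9 m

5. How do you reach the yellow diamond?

turn right 21°, forward 5.8 m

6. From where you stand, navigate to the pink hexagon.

turn right 67°, forward 4.0 m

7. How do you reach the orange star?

turn left 134°, forward 7.2 m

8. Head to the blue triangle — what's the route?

turn left 153°, forward 8.3 m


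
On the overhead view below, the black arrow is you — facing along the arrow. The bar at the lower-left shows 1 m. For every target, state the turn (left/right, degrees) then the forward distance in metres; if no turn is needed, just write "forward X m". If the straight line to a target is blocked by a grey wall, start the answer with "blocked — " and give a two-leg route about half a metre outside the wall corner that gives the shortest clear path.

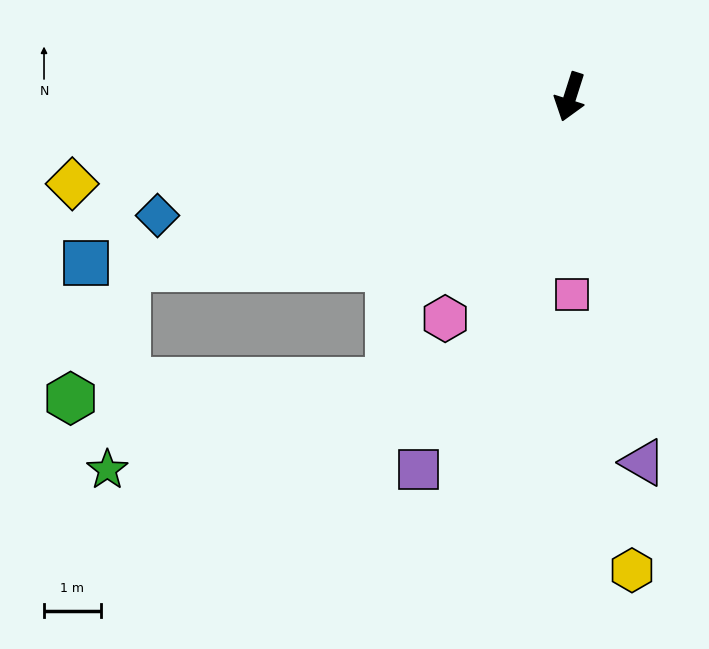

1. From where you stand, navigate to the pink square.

turn left 18°, forward 3.5 m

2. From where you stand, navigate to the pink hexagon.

turn right 12°, forward 4.5 m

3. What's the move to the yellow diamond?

turn right 62°, forward 8.9 m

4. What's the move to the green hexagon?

blocked — turn right 51°, forward 8.4 m, then turn left 45°, forward 2.5 m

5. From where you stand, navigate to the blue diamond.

turn right 56°, forward 7.6 m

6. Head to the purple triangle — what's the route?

turn left 29°, forward 6.6 m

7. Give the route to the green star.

blocked — turn right 51°, forward 8.4 m, then turn left 63°, forward 3.6 m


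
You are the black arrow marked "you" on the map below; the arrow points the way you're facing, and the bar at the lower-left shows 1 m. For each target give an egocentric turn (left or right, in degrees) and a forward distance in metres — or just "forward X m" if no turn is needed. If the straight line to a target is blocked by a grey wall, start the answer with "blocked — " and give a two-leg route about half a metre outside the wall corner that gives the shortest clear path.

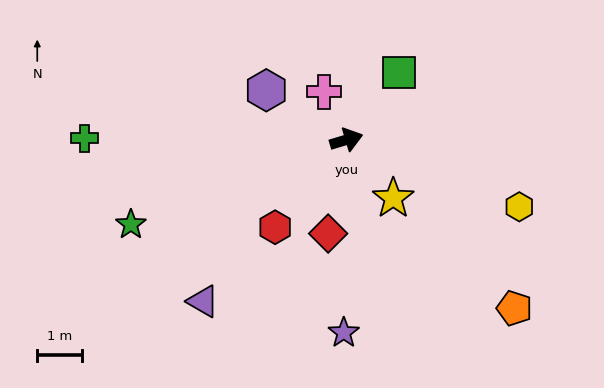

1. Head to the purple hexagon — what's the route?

turn left 132°, forward 2.1 m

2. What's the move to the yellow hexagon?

turn right 38°, forward 4.1 m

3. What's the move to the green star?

turn right 175°, forward 5.2 m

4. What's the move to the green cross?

turn left 163°, forward 5.9 m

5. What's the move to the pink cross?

turn left 98°, forward 1.2 m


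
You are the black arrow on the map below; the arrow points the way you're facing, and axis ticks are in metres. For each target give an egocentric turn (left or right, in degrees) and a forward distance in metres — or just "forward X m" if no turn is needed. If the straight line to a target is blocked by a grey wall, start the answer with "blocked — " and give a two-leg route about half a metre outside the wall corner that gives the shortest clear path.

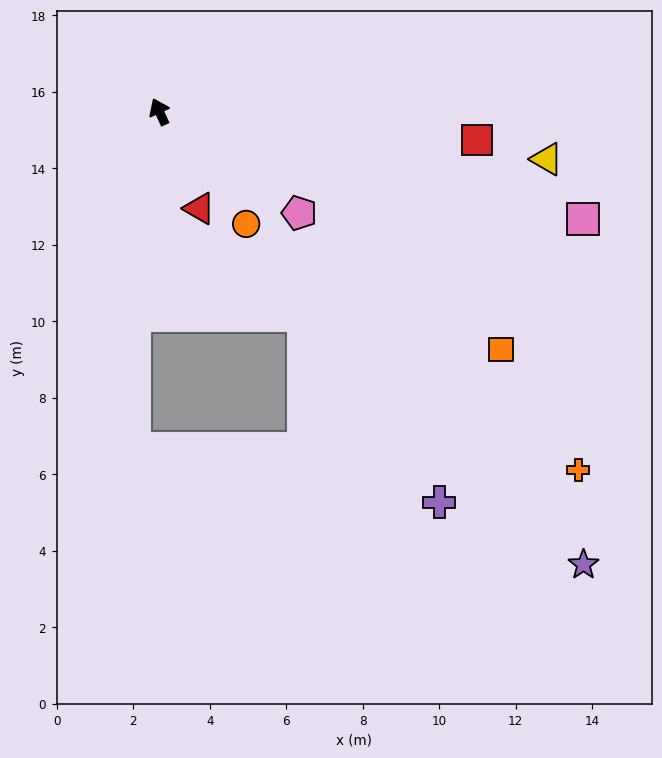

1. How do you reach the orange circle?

turn right 167°, forward 3.7 m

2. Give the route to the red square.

turn right 120°, forward 8.3 m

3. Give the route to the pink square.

turn right 129°, forward 11.4 m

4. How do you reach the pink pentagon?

turn right 150°, forward 4.5 m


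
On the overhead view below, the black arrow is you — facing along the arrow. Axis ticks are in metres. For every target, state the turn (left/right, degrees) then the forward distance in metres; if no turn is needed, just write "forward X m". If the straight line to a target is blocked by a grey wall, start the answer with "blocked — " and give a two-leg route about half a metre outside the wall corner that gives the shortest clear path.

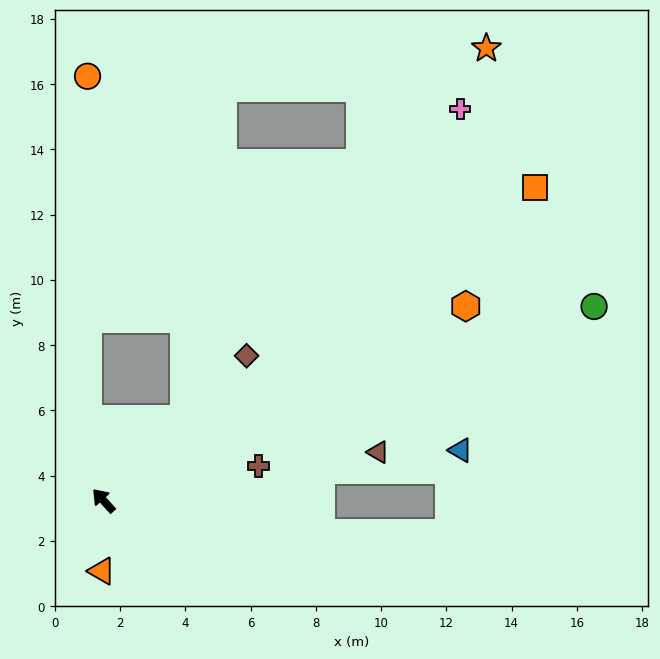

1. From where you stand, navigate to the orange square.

turn right 96°, forward 16.3 m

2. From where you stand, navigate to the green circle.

turn right 111°, forward 16.2 m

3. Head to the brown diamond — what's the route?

turn right 87°, forward 6.2 m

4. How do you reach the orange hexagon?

turn right 104°, forward 12.6 m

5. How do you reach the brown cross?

turn right 120°, forward 4.9 m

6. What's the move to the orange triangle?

turn left 136°, forward 2.2 m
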